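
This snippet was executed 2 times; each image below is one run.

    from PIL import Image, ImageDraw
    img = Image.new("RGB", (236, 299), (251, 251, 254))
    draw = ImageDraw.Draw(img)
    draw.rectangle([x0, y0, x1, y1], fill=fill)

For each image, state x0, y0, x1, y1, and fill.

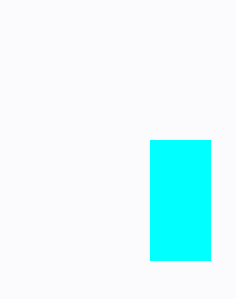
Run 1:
x0 = 150
y0 = 140
x1 = 210
y1 = 260
fill = 'cyan'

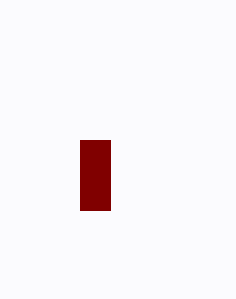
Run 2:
x0 = 80; y0 = 140; x1 = 110; y1 = 210; fill = 'maroon'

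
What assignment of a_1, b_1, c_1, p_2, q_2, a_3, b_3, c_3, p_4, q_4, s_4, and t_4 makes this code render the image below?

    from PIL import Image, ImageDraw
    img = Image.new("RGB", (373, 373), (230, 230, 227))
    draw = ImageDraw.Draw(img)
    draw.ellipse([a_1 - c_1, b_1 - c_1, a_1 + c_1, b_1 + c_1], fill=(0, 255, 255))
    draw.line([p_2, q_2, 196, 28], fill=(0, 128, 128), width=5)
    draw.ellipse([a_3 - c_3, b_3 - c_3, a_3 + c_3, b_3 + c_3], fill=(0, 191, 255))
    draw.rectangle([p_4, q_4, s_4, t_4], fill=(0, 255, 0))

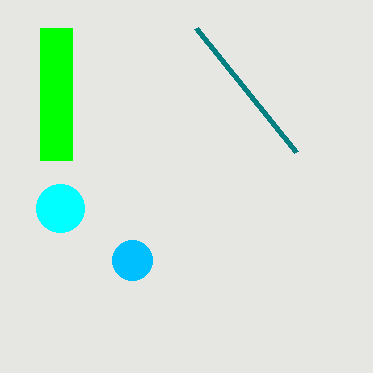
a_1 = 60, b_1 = 208, c_1 = 24, p_2 = 296, q_2 = 152, a_3 = 132, b_3 = 260, c_3 = 20, p_4 = 40, q_4 = 28, s_4 = 72, t_4 = 160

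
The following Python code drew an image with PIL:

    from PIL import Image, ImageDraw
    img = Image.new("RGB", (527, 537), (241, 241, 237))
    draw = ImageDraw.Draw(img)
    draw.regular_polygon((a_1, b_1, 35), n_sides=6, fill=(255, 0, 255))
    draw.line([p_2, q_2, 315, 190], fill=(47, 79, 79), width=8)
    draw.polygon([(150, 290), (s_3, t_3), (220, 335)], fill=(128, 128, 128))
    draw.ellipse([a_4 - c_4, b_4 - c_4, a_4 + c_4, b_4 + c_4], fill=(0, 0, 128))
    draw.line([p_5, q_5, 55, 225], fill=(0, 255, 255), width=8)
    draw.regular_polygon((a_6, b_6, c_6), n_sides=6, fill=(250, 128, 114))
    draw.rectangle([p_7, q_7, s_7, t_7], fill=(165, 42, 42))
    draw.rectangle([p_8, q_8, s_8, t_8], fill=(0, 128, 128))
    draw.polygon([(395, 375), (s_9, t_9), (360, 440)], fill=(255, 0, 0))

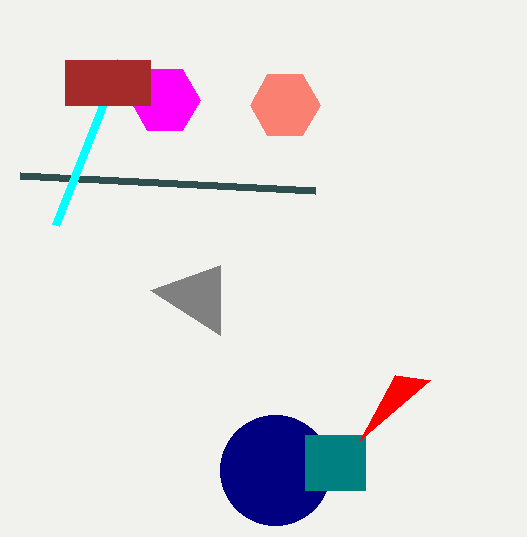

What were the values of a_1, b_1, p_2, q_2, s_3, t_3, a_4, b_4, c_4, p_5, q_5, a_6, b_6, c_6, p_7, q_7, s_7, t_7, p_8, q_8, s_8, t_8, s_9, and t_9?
a_1 = 165; b_1 = 100; p_2 = 20; q_2 = 175; s_3 = 220; t_3 = 265; a_4 = 275; b_4 = 470; c_4 = 55; p_5 = 120; q_5 = 60; a_6 = 285; b_6 = 105; c_6 = 35; p_7 = 65; q_7 = 60; s_7 = 150; t_7 = 105; p_8 = 305; q_8 = 435; s_8 = 365; t_8 = 490; s_9 = 430; t_9 = 380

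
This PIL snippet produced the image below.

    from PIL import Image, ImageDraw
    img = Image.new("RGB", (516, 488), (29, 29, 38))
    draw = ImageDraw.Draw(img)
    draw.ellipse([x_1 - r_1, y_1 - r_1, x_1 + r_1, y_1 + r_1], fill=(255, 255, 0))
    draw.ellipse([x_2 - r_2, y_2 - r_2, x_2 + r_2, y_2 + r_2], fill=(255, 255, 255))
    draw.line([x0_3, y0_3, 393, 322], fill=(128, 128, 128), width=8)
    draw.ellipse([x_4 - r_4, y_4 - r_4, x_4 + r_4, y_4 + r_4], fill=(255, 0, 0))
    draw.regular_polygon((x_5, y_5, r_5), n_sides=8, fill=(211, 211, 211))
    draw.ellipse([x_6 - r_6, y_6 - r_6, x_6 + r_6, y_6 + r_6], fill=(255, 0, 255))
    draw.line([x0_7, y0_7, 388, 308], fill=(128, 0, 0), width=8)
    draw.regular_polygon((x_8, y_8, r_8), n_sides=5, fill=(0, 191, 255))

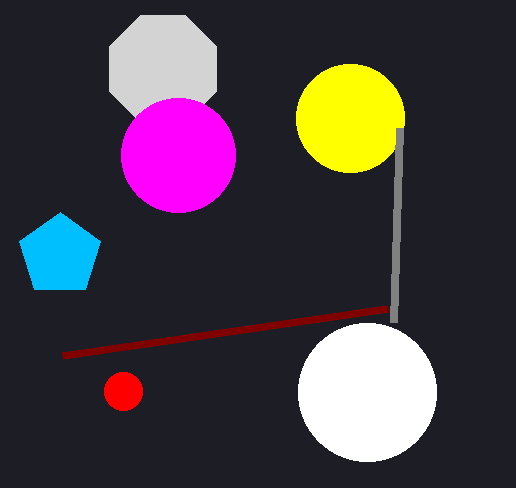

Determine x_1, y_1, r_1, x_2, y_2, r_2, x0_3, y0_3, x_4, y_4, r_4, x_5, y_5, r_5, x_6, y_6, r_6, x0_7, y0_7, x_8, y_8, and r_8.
x_1 = 350
y_1 = 118
r_1 = 54
x_2 = 367
y_2 = 392
r_2 = 69
x0_3 = 399
y0_3 = 128
x_4 = 123
y_4 = 391
r_4 = 19
x_5 = 163
y_5 = 69
r_5 = 58
x_6 = 178
y_6 = 155
r_6 = 57
x0_7 = 63
y0_7 = 355
x_8 = 60
y_8 = 255
r_8 = 43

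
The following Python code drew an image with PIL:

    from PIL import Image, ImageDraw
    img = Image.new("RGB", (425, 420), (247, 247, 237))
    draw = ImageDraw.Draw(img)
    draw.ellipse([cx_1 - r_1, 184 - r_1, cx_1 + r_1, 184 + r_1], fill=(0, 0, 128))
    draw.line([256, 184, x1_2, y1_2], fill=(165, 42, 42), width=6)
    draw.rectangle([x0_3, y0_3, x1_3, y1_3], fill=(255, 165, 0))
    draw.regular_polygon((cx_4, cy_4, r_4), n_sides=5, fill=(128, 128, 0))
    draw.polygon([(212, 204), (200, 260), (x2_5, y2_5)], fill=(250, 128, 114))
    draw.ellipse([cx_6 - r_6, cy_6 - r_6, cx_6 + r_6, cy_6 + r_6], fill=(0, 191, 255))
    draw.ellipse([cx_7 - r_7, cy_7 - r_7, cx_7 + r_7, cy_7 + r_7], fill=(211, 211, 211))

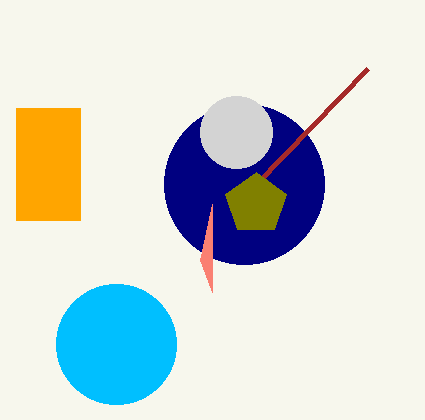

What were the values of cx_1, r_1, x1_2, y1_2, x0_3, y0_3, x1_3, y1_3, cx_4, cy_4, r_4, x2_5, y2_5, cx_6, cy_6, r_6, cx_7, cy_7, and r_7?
cx_1 = 244; r_1 = 80; x1_2 = 368; y1_2 = 68; x0_3 = 16; y0_3 = 108; x1_3 = 80; y1_3 = 220; cx_4 = 256; cy_4 = 204; r_4 = 32; x2_5 = 212; y2_5 = 292; cx_6 = 116; cy_6 = 344; r_6 = 60; cx_7 = 236; cy_7 = 132; r_7 = 36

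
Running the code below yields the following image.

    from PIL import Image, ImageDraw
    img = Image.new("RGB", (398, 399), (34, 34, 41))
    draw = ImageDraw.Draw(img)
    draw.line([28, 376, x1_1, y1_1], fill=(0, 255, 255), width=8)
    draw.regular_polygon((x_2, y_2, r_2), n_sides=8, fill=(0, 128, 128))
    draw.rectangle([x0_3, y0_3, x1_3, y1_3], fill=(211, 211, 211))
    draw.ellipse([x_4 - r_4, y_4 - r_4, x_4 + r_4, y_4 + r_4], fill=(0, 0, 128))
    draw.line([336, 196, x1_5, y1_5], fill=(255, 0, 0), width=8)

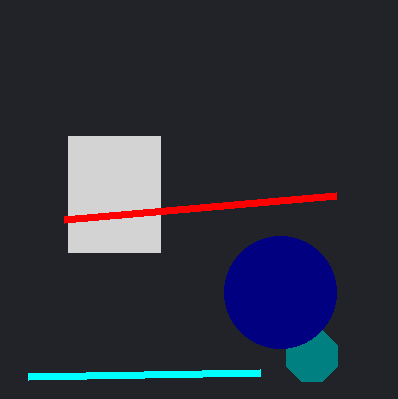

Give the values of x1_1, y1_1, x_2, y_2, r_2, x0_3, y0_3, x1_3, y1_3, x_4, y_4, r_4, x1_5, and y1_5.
x1_1 = 260
y1_1 = 372
x_2 = 312
y_2 = 356
r_2 = 28
x0_3 = 68
y0_3 = 136
x1_3 = 160
y1_3 = 252
x_4 = 280
y_4 = 292
r_4 = 56
x1_5 = 64
y1_5 = 220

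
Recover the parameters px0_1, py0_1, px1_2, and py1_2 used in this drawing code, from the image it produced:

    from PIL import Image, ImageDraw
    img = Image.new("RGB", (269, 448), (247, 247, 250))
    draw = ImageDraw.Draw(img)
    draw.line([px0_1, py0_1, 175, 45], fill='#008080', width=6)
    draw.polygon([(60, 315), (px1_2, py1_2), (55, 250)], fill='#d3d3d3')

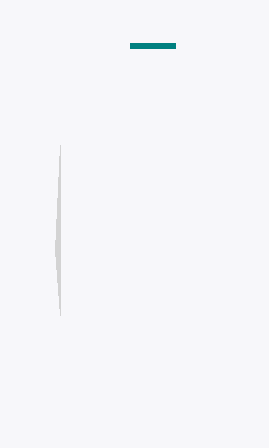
px0_1 = 130
py0_1 = 45
px1_2 = 60
py1_2 = 145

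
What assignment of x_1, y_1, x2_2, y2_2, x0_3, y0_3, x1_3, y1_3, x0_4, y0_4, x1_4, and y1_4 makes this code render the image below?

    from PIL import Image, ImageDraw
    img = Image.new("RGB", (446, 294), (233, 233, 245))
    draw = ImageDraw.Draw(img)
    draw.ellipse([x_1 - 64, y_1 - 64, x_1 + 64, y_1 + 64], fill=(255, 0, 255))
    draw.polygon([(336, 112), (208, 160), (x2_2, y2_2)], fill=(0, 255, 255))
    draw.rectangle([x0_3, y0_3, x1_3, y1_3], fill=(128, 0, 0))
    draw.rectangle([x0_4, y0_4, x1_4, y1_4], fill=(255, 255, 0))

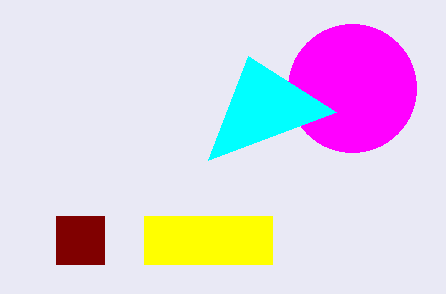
x_1 = 352; y_1 = 88; x2_2 = 248; y2_2 = 56; x0_3 = 56; y0_3 = 216; x1_3 = 104; y1_3 = 264; x0_4 = 144; y0_4 = 216; x1_4 = 272; y1_4 = 264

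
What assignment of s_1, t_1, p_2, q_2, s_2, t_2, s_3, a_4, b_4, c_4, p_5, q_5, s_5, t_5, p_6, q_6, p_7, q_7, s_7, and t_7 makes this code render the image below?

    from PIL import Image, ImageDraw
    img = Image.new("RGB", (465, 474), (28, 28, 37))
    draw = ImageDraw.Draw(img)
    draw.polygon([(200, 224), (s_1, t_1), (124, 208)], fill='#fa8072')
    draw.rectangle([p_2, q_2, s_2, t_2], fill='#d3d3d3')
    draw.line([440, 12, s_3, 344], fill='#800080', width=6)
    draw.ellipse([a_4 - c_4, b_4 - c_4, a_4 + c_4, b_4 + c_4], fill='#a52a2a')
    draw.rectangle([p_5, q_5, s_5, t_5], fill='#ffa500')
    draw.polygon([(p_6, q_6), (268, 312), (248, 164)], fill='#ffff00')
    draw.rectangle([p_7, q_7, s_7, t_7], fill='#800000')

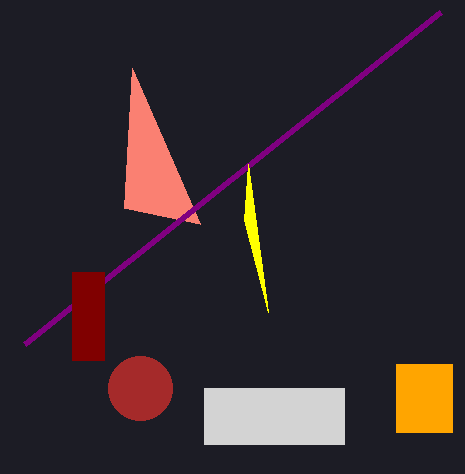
s_1 = 132, t_1 = 68, p_2 = 204, q_2 = 388, s_2 = 344, t_2 = 444, s_3 = 24, a_4 = 140, b_4 = 388, c_4 = 32, p_5 = 396, q_5 = 364, s_5 = 452, t_5 = 432, p_6 = 244, q_6 = 220, p_7 = 72, q_7 = 272, s_7 = 104, t_7 = 360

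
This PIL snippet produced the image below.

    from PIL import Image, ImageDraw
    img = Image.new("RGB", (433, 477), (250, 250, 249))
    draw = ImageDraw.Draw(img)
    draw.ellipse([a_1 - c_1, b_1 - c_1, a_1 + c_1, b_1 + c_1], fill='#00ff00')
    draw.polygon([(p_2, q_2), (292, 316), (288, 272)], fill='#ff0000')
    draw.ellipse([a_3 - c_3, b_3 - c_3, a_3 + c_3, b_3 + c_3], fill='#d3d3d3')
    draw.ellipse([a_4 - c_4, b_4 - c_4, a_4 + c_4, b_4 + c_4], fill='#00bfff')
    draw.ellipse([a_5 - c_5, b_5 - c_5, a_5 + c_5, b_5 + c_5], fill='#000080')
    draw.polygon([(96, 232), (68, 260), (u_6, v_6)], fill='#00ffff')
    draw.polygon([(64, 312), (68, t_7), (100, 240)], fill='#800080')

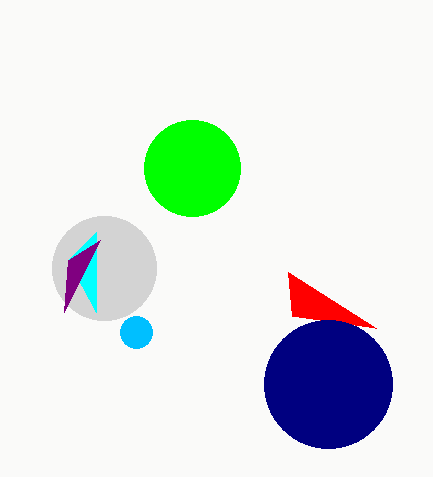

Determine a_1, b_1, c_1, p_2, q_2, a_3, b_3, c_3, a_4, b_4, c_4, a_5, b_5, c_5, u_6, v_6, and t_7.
a_1 = 192
b_1 = 168
c_1 = 48
p_2 = 376
q_2 = 328
a_3 = 104
b_3 = 268
c_3 = 52
a_4 = 136
b_4 = 332
c_4 = 16
a_5 = 328
b_5 = 384
c_5 = 64
u_6 = 96
v_6 = 312
t_7 = 260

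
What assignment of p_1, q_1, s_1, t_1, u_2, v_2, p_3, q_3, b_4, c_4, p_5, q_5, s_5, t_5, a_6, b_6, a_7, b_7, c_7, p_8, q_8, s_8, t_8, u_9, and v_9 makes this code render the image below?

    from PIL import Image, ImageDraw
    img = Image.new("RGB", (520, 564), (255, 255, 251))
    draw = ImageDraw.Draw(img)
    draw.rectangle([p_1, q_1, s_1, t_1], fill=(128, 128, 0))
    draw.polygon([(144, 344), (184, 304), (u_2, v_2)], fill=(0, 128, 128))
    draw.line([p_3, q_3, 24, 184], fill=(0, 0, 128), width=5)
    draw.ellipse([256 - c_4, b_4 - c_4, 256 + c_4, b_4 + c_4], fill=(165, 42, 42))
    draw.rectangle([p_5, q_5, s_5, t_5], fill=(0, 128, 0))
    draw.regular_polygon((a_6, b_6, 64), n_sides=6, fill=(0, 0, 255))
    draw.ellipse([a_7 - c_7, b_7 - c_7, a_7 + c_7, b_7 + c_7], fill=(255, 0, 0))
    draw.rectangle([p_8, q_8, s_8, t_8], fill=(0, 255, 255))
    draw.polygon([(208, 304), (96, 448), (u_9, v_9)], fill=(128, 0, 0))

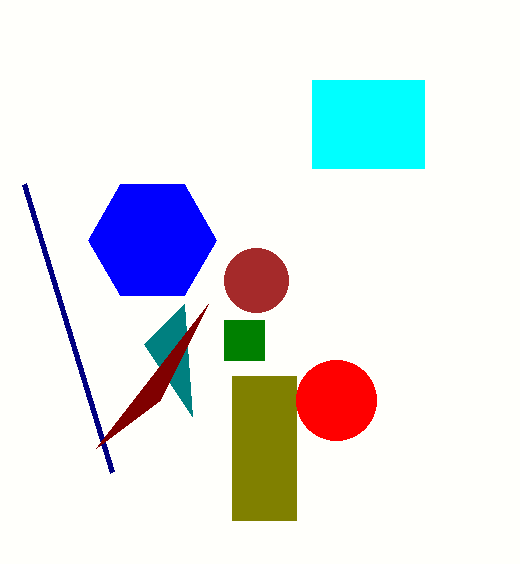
p_1 = 232; q_1 = 376; s_1 = 296; t_1 = 520; u_2 = 192; v_2 = 416; p_3 = 112; q_3 = 472; b_4 = 280; c_4 = 32; p_5 = 224; q_5 = 320; s_5 = 264; t_5 = 360; a_6 = 152; b_6 = 240; a_7 = 336; b_7 = 400; c_7 = 40; p_8 = 312; q_8 = 80; s_8 = 424; t_8 = 168; u_9 = 160; v_9 = 400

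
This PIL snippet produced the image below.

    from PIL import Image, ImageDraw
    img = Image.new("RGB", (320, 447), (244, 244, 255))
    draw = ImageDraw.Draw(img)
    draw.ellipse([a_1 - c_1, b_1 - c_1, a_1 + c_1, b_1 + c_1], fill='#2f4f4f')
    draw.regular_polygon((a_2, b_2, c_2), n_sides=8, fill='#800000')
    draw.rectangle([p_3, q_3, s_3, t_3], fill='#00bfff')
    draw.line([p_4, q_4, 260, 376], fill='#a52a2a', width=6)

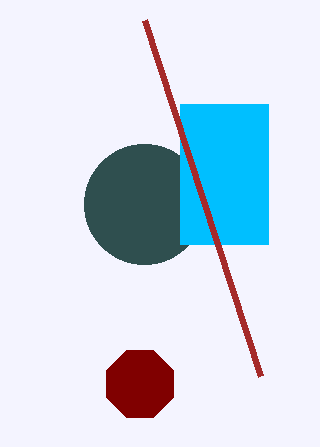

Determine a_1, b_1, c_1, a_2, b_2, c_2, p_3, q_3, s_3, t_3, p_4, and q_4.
a_1 = 144, b_1 = 204, c_1 = 60, a_2 = 140, b_2 = 384, c_2 = 36, p_3 = 180, q_3 = 104, s_3 = 268, t_3 = 244, p_4 = 144, q_4 = 20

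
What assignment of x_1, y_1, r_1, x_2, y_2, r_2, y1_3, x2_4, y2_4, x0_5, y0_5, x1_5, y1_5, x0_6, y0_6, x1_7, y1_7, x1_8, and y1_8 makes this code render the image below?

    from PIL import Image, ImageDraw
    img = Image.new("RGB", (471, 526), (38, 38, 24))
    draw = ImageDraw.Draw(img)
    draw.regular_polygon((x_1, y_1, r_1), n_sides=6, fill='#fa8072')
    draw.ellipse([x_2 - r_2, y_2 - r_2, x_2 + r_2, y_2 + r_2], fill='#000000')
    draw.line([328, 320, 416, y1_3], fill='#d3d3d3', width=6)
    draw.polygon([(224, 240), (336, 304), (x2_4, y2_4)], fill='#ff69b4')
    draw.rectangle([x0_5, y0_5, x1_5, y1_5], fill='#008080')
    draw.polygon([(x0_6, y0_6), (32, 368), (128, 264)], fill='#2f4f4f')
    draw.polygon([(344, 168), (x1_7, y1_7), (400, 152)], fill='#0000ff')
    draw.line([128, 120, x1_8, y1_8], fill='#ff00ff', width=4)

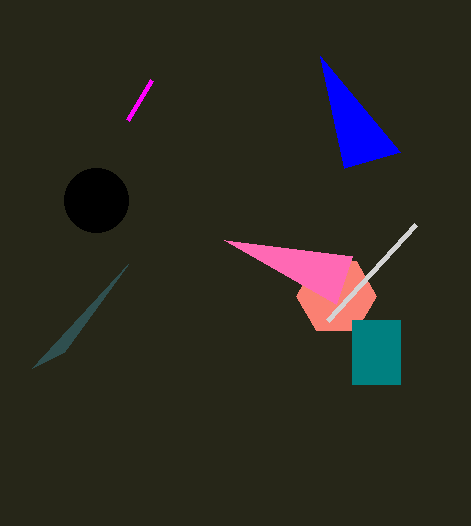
x_1 = 336
y_1 = 296
r_1 = 40
x_2 = 96
y_2 = 200
r_2 = 32
y1_3 = 224
x2_4 = 352
y2_4 = 256
x0_5 = 352
y0_5 = 320
x1_5 = 400
y1_5 = 384
x0_6 = 64
y0_6 = 352
x1_7 = 320
y1_7 = 56
x1_8 = 152
y1_8 = 80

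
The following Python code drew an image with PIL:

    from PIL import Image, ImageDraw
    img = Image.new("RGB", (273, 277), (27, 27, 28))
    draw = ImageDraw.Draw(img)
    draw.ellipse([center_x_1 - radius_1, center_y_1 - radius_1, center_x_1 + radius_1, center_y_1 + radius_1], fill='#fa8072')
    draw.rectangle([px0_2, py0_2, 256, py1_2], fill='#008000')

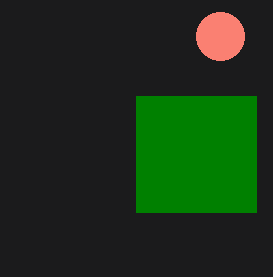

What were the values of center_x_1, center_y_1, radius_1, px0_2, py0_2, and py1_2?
center_x_1 = 220; center_y_1 = 36; radius_1 = 24; px0_2 = 136; py0_2 = 96; py1_2 = 212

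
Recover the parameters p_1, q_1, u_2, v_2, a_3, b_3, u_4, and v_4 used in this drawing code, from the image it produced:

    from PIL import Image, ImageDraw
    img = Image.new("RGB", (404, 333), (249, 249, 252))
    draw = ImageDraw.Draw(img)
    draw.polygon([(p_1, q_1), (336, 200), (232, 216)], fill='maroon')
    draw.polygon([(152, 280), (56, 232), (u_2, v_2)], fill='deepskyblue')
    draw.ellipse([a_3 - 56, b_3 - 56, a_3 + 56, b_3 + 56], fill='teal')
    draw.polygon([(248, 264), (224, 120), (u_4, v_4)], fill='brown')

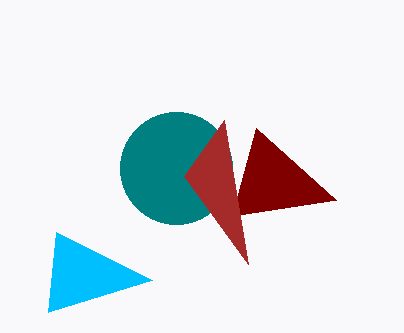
p_1 = 256
q_1 = 128
u_2 = 48
v_2 = 312
a_3 = 176
b_3 = 168
u_4 = 184
v_4 = 176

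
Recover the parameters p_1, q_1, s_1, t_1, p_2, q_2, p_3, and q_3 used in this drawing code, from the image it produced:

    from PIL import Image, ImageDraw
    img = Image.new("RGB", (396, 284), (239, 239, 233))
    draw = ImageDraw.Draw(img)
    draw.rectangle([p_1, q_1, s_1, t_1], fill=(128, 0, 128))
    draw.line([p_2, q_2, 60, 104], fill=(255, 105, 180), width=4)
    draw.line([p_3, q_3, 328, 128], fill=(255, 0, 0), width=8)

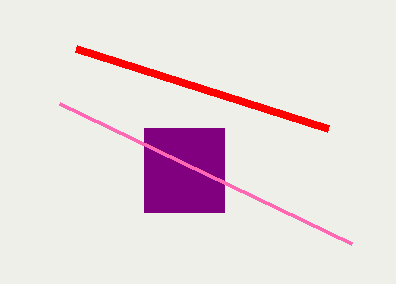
p_1 = 144, q_1 = 128, s_1 = 224, t_1 = 212, p_2 = 352, q_2 = 244, p_3 = 76, q_3 = 48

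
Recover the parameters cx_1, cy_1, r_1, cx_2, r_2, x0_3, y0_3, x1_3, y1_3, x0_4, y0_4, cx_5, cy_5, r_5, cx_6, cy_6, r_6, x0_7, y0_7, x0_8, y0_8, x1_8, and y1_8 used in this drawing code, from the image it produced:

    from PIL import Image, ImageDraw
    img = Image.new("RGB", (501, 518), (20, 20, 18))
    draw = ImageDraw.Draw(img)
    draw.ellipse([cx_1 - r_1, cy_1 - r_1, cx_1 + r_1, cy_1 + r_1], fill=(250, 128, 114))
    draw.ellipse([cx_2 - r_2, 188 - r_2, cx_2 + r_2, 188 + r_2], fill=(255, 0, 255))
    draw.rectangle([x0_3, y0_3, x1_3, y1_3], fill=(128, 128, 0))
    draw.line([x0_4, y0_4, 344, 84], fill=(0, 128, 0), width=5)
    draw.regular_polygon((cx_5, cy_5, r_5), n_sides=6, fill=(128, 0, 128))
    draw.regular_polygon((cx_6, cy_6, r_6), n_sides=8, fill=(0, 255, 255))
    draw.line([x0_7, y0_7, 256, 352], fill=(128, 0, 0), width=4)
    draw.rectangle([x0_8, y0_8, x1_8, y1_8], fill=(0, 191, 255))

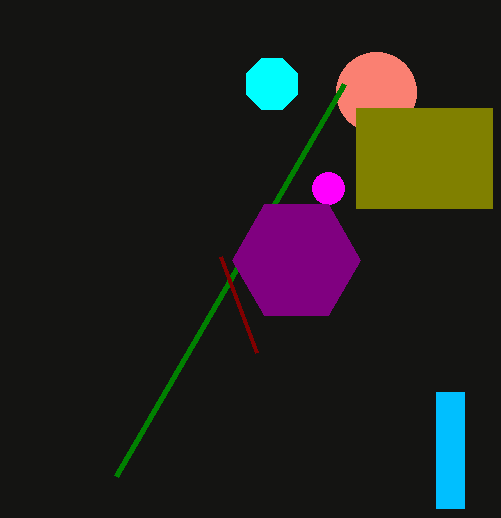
cx_1 = 376
cy_1 = 92
r_1 = 40
cx_2 = 328
r_2 = 16
x0_3 = 356
y0_3 = 108
x1_3 = 492
y1_3 = 208
x0_4 = 116
y0_4 = 476
cx_5 = 296
cy_5 = 260
r_5 = 64
cx_6 = 272
cy_6 = 84
r_6 = 28
x0_7 = 220
y0_7 = 256
x0_8 = 436
y0_8 = 392
x1_8 = 464
y1_8 = 508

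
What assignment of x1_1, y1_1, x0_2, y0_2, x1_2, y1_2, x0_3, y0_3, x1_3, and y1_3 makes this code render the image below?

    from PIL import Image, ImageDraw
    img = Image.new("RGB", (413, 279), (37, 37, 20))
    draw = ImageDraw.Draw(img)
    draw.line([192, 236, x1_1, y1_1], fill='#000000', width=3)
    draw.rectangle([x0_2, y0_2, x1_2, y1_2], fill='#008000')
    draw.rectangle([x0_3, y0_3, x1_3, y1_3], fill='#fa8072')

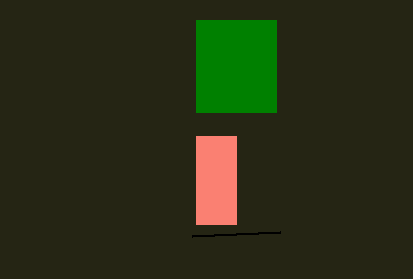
x1_1 = 280; y1_1 = 232; x0_2 = 196; y0_2 = 20; x1_2 = 276; y1_2 = 112; x0_3 = 196; y0_3 = 136; x1_3 = 236; y1_3 = 224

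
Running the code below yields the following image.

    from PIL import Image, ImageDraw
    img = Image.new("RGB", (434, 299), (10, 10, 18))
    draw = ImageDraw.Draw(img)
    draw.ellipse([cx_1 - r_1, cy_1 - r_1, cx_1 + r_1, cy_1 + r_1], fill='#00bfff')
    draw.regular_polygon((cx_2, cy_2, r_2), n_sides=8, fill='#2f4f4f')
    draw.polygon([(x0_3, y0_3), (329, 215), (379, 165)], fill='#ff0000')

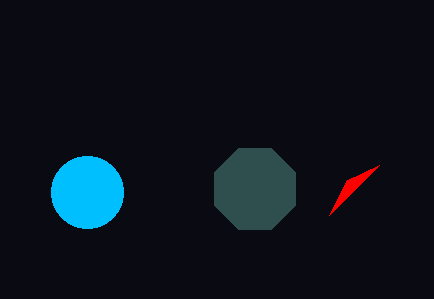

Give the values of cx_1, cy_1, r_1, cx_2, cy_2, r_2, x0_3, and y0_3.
cx_1 = 87, cy_1 = 192, r_1 = 36, cx_2 = 255, cy_2 = 189, r_2 = 44, x0_3 = 347, y0_3 = 180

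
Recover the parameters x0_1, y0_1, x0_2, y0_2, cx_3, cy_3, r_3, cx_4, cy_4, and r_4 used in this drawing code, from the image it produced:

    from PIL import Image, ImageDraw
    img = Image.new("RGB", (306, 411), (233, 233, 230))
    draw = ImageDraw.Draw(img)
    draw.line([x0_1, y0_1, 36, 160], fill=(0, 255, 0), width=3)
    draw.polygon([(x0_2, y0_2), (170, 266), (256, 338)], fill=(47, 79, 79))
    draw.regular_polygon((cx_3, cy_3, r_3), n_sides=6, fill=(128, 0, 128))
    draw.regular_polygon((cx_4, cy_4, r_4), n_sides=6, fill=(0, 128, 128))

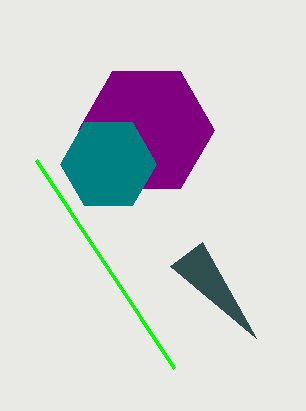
x0_1 = 174; y0_1 = 368; x0_2 = 202; y0_2 = 242; cx_3 = 146; cy_3 = 130; r_3 = 68; cx_4 = 108; cy_4 = 164; r_4 = 48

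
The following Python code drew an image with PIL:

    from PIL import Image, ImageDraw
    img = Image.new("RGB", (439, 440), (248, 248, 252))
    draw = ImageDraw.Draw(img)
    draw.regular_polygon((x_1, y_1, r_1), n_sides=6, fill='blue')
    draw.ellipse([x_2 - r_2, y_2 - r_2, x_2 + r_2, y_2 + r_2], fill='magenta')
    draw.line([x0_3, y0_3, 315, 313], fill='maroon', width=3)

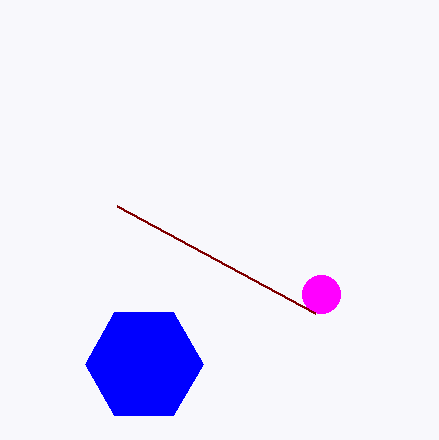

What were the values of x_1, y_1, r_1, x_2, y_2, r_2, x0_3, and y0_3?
x_1 = 144
y_1 = 364
r_1 = 59
x_2 = 321
y_2 = 294
r_2 = 19
x0_3 = 117
y0_3 = 206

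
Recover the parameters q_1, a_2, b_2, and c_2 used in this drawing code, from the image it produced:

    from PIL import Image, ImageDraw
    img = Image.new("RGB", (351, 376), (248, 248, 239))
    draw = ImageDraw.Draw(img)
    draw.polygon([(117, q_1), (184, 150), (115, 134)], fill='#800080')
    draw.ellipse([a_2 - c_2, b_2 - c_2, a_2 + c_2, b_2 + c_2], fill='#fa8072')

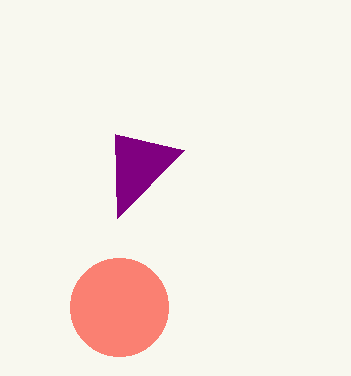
q_1 = 218; a_2 = 119; b_2 = 307; c_2 = 49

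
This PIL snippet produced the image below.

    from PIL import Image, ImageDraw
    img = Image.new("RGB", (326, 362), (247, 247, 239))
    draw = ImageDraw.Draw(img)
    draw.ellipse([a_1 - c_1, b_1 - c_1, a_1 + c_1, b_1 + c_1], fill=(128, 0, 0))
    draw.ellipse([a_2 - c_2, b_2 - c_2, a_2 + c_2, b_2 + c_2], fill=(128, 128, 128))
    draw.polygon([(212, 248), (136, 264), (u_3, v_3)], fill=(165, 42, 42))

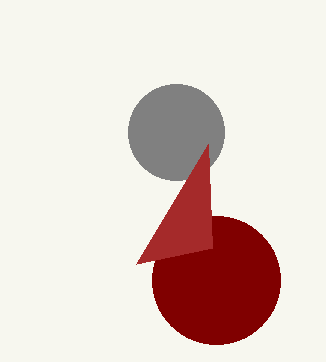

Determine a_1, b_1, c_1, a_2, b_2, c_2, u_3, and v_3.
a_1 = 216, b_1 = 280, c_1 = 64, a_2 = 176, b_2 = 132, c_2 = 48, u_3 = 208, v_3 = 144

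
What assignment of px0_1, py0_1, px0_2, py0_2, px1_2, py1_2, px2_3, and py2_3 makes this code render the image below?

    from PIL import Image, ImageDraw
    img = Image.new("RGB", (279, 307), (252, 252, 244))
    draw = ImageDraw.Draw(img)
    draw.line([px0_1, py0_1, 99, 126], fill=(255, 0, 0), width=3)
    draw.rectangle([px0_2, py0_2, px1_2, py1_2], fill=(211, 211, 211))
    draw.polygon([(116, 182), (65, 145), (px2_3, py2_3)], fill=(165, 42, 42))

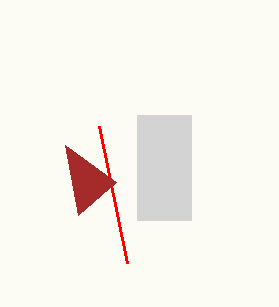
px0_1 = 127
py0_1 = 263
px0_2 = 137
py0_2 = 115
px1_2 = 191
py1_2 = 220
px2_3 = 78
py2_3 = 215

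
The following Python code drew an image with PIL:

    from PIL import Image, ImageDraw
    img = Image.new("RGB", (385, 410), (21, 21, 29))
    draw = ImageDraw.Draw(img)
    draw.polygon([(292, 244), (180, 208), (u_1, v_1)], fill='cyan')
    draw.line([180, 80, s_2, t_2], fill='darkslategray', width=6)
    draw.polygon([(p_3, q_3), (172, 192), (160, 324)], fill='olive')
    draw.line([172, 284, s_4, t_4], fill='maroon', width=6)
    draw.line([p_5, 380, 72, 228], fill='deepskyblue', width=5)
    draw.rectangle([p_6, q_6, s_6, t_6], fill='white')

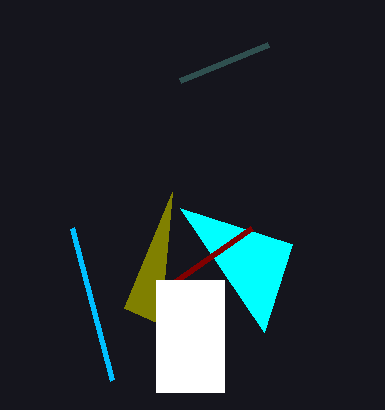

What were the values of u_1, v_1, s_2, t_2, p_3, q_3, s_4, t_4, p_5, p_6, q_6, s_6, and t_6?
u_1 = 264
v_1 = 332
s_2 = 268
t_2 = 44
p_3 = 124
q_3 = 308
s_4 = 252
t_4 = 228
p_5 = 112
p_6 = 156
q_6 = 280
s_6 = 224
t_6 = 392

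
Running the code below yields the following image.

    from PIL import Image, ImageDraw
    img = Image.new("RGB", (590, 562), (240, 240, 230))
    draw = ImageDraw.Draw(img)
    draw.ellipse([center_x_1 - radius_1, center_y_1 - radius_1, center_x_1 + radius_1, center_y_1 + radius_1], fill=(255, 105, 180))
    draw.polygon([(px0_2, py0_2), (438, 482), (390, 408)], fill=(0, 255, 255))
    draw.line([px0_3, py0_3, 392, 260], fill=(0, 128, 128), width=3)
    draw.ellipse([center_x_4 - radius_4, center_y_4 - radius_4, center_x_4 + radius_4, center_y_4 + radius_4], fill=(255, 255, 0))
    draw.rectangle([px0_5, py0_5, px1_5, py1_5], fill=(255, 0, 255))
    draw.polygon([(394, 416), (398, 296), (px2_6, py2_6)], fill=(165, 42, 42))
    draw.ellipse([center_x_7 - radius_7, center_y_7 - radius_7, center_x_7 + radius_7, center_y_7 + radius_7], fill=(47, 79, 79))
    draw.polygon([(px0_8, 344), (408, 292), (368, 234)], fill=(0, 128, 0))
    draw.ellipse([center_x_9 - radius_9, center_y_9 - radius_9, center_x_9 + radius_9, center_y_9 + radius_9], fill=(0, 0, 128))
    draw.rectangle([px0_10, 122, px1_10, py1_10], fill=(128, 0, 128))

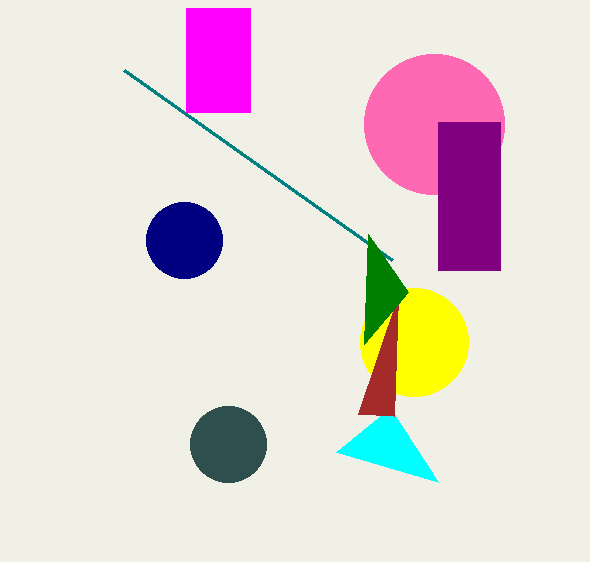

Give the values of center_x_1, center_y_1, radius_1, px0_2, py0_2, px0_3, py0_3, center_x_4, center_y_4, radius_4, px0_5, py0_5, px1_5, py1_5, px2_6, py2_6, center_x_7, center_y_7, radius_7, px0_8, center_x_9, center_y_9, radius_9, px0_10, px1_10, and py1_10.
center_x_1 = 434; center_y_1 = 124; radius_1 = 70; px0_2 = 336; py0_2 = 452; px0_3 = 124; py0_3 = 70; center_x_4 = 414; center_y_4 = 342; radius_4 = 54; px0_5 = 186; py0_5 = 8; px1_5 = 250; py1_5 = 112; px2_6 = 358; py2_6 = 414; center_x_7 = 228; center_y_7 = 444; radius_7 = 38; px0_8 = 364; center_x_9 = 184; center_y_9 = 240; radius_9 = 38; px0_10 = 438; px1_10 = 500; py1_10 = 270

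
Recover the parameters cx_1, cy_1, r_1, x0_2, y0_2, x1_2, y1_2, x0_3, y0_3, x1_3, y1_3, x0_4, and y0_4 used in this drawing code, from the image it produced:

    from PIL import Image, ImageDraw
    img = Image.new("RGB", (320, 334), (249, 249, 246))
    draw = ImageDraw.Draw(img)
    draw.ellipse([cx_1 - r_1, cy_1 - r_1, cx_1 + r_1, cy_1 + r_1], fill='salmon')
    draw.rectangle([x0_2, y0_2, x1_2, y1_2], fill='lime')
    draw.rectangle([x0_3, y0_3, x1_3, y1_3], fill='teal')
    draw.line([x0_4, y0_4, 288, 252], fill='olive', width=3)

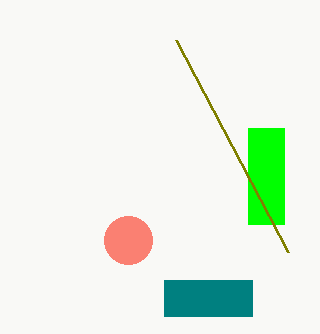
cx_1 = 128
cy_1 = 240
r_1 = 24
x0_2 = 248
y0_2 = 128
x1_2 = 284
y1_2 = 224
x0_3 = 164
y0_3 = 280
x1_3 = 252
y1_3 = 316
x0_4 = 176
y0_4 = 40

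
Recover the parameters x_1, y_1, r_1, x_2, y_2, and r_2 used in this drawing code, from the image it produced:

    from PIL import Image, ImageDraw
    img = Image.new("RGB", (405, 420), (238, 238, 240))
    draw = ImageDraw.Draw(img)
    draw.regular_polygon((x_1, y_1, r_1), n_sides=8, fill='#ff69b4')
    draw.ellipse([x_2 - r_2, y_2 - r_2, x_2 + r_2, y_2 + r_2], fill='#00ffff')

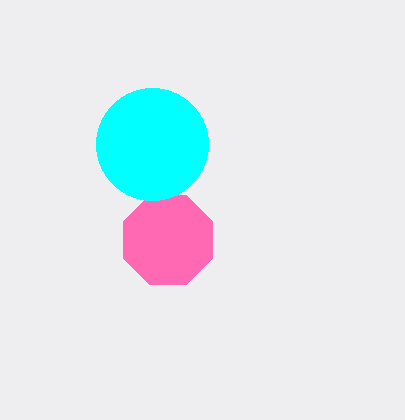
x_1 = 168
y_1 = 240
r_1 = 48
x_2 = 152
y_2 = 144
r_2 = 56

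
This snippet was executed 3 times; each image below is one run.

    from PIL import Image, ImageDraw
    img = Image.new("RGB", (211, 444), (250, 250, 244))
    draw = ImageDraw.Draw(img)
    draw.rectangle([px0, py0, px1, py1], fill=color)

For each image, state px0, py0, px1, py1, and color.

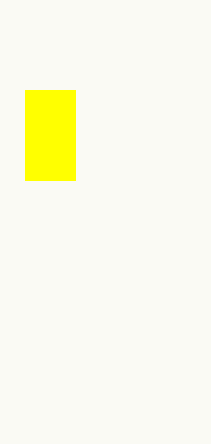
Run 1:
px0 = 25; py0 = 90; px1 = 75; py1 = 180; color = 'yellow'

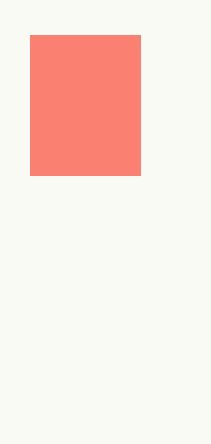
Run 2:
px0 = 30; py0 = 35; px1 = 140; py1 = 175; color = 'salmon'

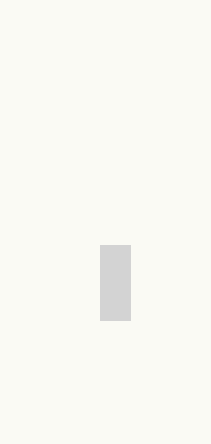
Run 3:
px0 = 100, py0 = 245, px1 = 130, py1 = 320, color = 'lightgray'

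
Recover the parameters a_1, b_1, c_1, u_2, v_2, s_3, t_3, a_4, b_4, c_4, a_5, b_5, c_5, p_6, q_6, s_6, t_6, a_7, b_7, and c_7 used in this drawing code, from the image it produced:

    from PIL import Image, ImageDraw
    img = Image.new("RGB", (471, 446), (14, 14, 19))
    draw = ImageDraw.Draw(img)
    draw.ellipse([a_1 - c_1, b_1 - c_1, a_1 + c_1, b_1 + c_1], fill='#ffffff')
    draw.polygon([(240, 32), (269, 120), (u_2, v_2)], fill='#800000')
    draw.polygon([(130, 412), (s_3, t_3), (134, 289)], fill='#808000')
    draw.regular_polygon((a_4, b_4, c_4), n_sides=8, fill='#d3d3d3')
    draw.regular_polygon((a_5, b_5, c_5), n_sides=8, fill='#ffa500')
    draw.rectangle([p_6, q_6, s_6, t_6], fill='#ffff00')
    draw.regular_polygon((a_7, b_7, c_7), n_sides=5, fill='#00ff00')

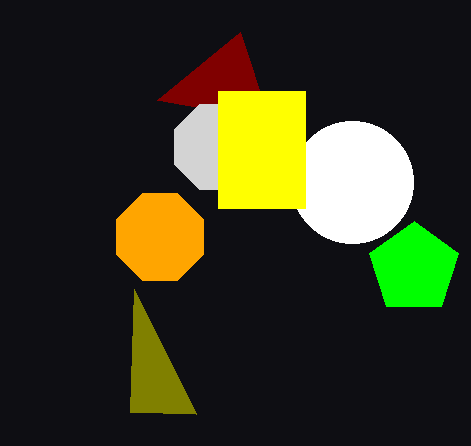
a_1 = 352, b_1 = 182, c_1 = 61, u_2 = 157, v_2 = 100, s_3 = 196, t_3 = 414, a_4 = 217, b_4 = 147, c_4 = 46, a_5 = 160, b_5 = 237, c_5 = 47, p_6 = 218, q_6 = 91, s_6 = 305, t_6 = 208, a_7 = 414, b_7 = 268, c_7 = 47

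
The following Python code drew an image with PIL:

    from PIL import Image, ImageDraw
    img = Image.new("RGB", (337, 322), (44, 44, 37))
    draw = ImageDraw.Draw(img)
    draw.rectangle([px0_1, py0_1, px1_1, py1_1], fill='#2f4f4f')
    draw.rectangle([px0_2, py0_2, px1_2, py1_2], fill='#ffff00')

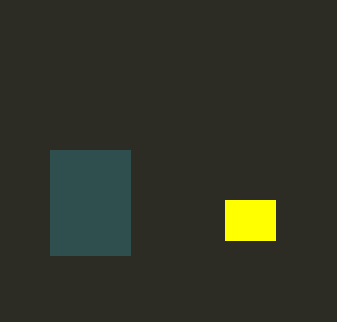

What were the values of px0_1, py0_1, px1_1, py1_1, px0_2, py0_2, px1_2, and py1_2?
px0_1 = 50, py0_1 = 150, px1_1 = 130, py1_1 = 255, px0_2 = 225, py0_2 = 200, px1_2 = 275, py1_2 = 240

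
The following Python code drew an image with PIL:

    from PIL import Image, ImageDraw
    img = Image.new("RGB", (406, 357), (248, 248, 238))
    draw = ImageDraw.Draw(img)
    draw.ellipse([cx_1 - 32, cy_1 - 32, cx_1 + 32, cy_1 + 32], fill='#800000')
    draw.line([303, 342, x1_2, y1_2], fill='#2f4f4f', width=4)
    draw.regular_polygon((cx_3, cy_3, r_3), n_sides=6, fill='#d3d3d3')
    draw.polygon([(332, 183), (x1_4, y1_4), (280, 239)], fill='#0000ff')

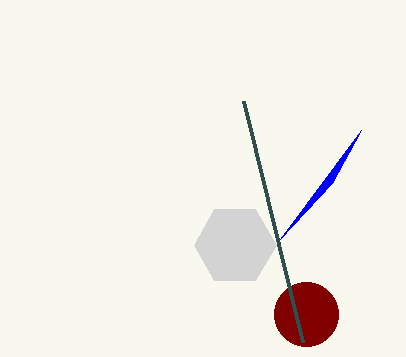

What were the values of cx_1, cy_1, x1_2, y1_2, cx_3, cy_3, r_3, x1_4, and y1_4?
cx_1 = 306; cy_1 = 314; x1_2 = 244; y1_2 = 101; cx_3 = 235; cy_3 = 245; r_3 = 41; x1_4 = 361; y1_4 = 130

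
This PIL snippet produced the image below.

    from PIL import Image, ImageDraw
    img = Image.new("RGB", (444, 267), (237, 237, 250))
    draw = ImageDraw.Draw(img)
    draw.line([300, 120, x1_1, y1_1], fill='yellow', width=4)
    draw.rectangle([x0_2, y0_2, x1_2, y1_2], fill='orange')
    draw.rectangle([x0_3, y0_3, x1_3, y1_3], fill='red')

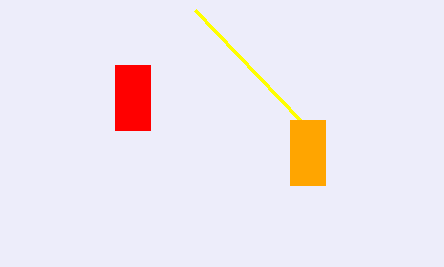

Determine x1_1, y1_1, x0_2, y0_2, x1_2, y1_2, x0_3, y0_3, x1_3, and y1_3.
x1_1 = 195; y1_1 = 10; x0_2 = 290; y0_2 = 120; x1_2 = 325; y1_2 = 185; x0_3 = 115; y0_3 = 65; x1_3 = 150; y1_3 = 130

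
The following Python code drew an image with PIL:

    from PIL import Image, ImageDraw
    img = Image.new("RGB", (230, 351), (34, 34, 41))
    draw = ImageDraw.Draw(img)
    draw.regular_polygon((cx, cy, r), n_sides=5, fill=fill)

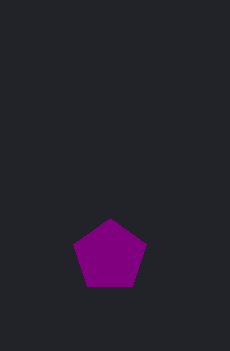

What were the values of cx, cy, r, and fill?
cx = 110
cy = 256
r = 38
fill = 'purple'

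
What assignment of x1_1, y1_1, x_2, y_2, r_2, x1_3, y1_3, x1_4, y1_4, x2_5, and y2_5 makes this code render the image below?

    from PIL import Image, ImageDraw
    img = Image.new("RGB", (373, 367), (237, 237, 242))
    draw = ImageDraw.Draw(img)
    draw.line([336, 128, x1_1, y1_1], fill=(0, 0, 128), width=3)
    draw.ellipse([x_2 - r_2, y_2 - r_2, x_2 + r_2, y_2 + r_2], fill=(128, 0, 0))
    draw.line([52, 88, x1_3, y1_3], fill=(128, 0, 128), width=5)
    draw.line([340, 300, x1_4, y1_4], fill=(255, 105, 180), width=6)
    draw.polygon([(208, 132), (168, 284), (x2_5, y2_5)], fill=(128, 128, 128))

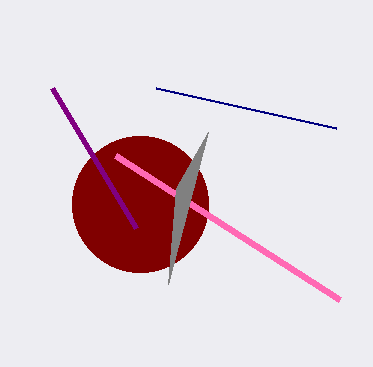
x1_1 = 156
y1_1 = 88
x_2 = 140
y_2 = 204
r_2 = 68
x1_3 = 136
y1_3 = 228
x1_4 = 116
y1_4 = 156
x2_5 = 176
y2_5 = 188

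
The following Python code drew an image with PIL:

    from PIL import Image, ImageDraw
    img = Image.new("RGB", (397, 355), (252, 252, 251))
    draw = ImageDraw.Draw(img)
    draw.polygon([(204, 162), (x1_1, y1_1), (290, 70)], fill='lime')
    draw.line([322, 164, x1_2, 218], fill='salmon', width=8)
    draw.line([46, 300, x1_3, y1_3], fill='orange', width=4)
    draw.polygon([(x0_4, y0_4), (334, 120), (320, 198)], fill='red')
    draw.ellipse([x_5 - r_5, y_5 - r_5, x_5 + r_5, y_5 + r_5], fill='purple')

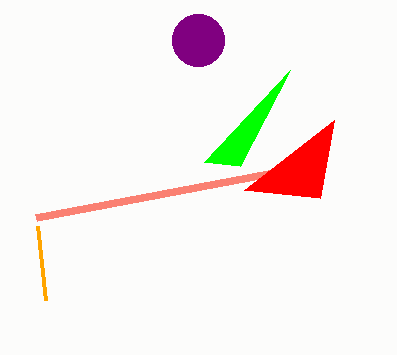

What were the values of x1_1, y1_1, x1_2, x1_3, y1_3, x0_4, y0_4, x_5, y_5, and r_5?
x1_1 = 240
y1_1 = 166
x1_2 = 36
x1_3 = 38
y1_3 = 226
x0_4 = 244
y0_4 = 190
x_5 = 198
y_5 = 40
r_5 = 26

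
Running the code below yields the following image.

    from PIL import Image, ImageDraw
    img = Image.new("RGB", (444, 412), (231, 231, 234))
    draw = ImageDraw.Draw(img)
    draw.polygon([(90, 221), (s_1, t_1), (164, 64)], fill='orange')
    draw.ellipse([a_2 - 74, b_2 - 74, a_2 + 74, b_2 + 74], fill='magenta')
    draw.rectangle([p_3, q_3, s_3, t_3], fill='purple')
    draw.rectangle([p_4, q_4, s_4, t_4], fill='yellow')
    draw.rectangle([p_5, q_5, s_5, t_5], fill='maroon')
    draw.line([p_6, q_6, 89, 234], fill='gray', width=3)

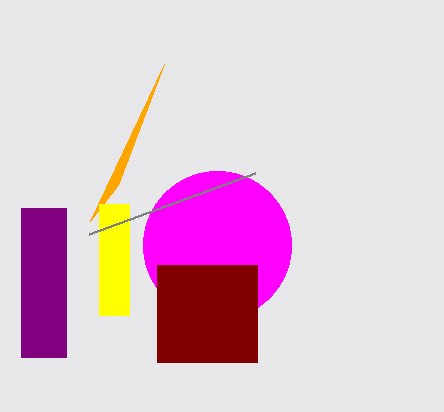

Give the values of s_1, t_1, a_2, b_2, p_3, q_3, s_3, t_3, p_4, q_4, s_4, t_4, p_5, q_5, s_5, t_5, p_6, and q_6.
s_1 = 118; t_1 = 185; a_2 = 217; b_2 = 245; p_3 = 21; q_3 = 208; s_3 = 66; t_3 = 357; p_4 = 99; q_4 = 204; s_4 = 129; t_4 = 315; p_5 = 157; q_5 = 265; s_5 = 257; t_5 = 362; p_6 = 255; q_6 = 173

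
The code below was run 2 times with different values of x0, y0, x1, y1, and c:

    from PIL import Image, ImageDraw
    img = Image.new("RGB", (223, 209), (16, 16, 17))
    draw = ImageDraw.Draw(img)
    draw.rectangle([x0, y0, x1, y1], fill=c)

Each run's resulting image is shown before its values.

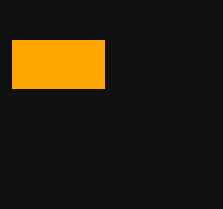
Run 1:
x0 = 12
y0 = 40
x1 = 104
y1 = 88
c = 'orange'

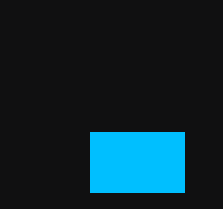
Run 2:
x0 = 90; y0 = 132; x1 = 184; y1 = 192; c = 'deepskyblue'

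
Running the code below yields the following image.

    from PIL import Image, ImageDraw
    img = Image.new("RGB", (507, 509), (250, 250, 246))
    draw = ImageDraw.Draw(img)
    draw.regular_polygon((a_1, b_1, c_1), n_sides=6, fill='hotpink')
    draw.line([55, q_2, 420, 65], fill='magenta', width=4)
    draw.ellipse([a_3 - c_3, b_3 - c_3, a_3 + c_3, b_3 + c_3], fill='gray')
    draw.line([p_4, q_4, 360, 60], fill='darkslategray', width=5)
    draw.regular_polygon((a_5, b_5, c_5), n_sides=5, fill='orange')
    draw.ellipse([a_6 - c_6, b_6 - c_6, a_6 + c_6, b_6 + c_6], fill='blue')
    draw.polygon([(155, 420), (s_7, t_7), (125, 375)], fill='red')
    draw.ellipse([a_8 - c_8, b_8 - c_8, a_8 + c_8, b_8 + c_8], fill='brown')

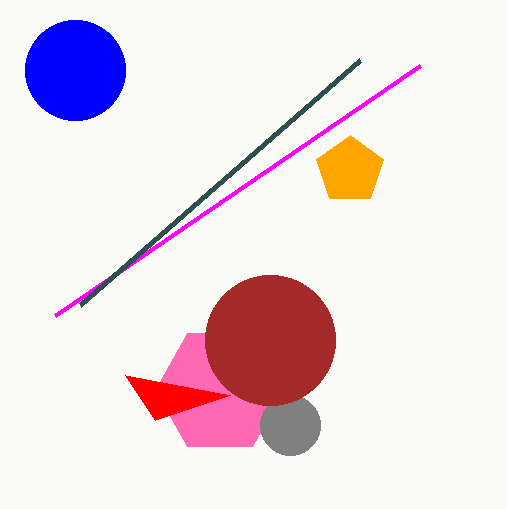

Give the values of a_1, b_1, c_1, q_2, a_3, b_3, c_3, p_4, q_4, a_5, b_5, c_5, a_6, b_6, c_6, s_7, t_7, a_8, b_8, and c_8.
a_1 = 220
b_1 = 390
c_1 = 65
q_2 = 315
a_3 = 290
b_3 = 425
c_3 = 30
p_4 = 80
q_4 = 305
a_5 = 350
b_5 = 170
c_5 = 35
a_6 = 75
b_6 = 70
c_6 = 50
s_7 = 230
t_7 = 395
a_8 = 270
b_8 = 340
c_8 = 65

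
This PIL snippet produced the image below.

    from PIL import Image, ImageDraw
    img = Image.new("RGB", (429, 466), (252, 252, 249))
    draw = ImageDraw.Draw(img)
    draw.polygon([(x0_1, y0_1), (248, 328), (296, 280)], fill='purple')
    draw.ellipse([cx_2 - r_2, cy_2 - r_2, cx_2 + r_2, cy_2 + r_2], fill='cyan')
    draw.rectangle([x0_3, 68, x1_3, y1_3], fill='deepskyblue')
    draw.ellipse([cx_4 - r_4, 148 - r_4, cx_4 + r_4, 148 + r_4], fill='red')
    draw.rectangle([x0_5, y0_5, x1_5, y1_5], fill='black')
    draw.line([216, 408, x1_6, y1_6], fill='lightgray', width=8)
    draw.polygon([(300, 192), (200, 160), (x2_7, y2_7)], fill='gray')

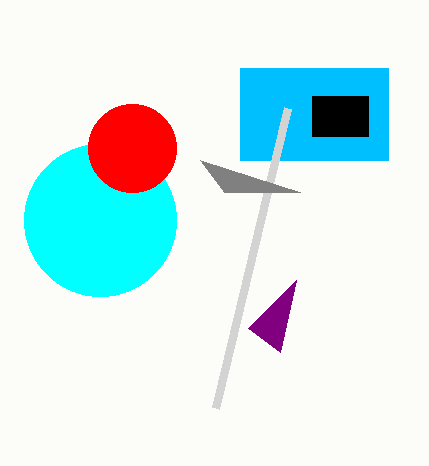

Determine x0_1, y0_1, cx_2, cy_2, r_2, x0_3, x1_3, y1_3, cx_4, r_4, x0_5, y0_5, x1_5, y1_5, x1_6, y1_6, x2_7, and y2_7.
x0_1 = 280, y0_1 = 352, cx_2 = 100, cy_2 = 220, r_2 = 76, x0_3 = 240, x1_3 = 388, y1_3 = 160, cx_4 = 132, r_4 = 44, x0_5 = 312, y0_5 = 96, x1_5 = 368, y1_5 = 136, x1_6 = 288, y1_6 = 108, x2_7 = 224, y2_7 = 192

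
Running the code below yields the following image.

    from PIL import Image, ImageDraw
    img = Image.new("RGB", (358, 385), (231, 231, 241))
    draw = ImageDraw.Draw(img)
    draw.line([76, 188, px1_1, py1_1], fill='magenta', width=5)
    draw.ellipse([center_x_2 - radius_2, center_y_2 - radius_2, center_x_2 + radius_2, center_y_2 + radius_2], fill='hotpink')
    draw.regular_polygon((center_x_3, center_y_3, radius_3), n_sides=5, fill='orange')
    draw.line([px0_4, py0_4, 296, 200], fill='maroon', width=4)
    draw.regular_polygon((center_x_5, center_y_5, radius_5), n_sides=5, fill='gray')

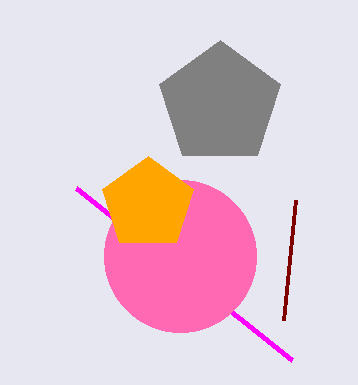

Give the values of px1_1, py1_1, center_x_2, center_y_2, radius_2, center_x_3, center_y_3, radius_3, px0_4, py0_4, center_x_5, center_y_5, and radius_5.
px1_1 = 292
py1_1 = 360
center_x_2 = 180
center_y_2 = 256
radius_2 = 76
center_x_3 = 148
center_y_3 = 204
radius_3 = 48
px0_4 = 284
py0_4 = 320
center_x_5 = 220
center_y_5 = 104
radius_5 = 64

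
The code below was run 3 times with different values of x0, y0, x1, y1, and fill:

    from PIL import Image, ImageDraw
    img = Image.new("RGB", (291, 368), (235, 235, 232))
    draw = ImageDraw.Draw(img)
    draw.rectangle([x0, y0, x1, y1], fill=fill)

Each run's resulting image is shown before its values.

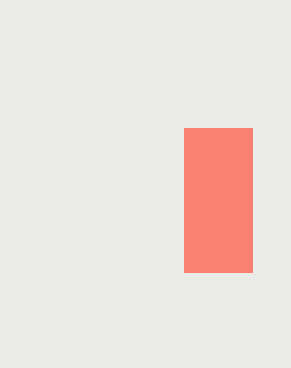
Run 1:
x0 = 184; y0 = 128; x1 = 252; y1 = 272; fill = 'salmon'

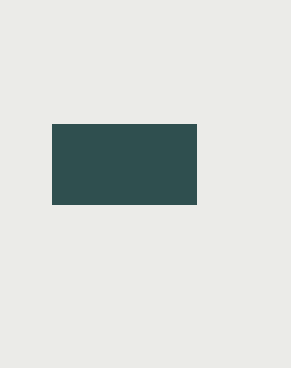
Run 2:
x0 = 52; y0 = 124; x1 = 196; y1 = 204; fill = 'darkslategray'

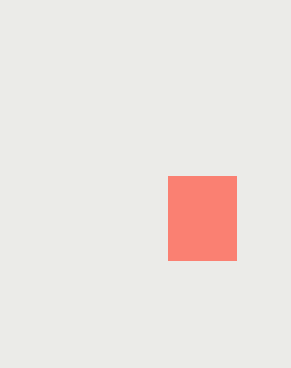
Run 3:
x0 = 168
y0 = 176
x1 = 236
y1 = 260
fill = 'salmon'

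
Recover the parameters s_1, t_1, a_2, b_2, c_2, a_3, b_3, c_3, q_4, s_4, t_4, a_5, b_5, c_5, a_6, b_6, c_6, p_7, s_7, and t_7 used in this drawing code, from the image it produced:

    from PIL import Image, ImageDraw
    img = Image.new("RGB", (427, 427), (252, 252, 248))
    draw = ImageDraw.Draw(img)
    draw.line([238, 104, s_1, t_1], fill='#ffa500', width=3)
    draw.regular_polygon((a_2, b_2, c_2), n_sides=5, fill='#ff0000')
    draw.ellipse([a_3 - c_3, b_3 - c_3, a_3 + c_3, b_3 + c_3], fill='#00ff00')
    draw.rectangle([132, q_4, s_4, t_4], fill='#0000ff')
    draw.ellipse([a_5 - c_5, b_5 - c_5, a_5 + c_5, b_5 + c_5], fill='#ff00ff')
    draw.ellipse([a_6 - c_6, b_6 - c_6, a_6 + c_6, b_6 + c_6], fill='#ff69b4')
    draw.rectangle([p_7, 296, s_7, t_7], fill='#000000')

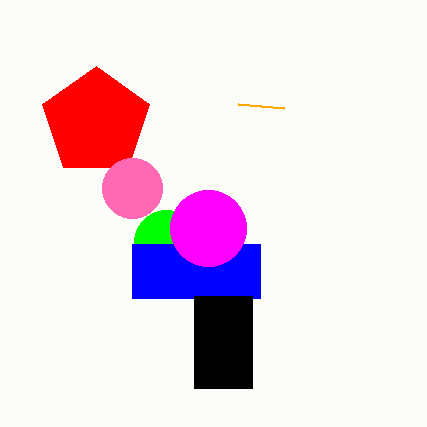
s_1 = 284
t_1 = 108
a_2 = 96
b_2 = 122
c_2 = 56
a_3 = 166
b_3 = 242
c_3 = 32
q_4 = 244
s_4 = 260
t_4 = 298
a_5 = 208
b_5 = 228
c_5 = 38
a_6 = 132
b_6 = 188
c_6 = 30
p_7 = 194
s_7 = 252
t_7 = 388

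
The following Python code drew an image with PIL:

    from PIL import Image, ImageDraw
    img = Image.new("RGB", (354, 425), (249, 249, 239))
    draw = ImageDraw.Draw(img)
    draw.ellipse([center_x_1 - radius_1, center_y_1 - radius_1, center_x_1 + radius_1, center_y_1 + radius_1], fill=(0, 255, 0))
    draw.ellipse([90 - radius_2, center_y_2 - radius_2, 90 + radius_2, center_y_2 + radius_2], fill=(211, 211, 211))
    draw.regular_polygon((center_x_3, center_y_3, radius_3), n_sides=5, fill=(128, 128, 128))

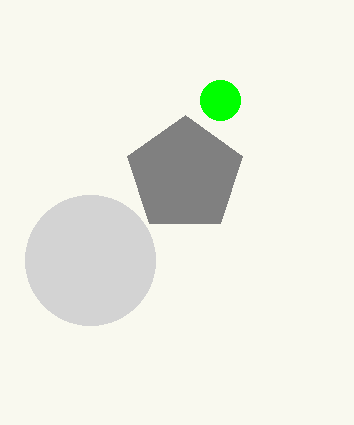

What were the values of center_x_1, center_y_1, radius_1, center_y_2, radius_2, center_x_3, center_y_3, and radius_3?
center_x_1 = 220
center_y_1 = 100
radius_1 = 20
center_y_2 = 260
radius_2 = 65
center_x_3 = 185
center_y_3 = 175
radius_3 = 60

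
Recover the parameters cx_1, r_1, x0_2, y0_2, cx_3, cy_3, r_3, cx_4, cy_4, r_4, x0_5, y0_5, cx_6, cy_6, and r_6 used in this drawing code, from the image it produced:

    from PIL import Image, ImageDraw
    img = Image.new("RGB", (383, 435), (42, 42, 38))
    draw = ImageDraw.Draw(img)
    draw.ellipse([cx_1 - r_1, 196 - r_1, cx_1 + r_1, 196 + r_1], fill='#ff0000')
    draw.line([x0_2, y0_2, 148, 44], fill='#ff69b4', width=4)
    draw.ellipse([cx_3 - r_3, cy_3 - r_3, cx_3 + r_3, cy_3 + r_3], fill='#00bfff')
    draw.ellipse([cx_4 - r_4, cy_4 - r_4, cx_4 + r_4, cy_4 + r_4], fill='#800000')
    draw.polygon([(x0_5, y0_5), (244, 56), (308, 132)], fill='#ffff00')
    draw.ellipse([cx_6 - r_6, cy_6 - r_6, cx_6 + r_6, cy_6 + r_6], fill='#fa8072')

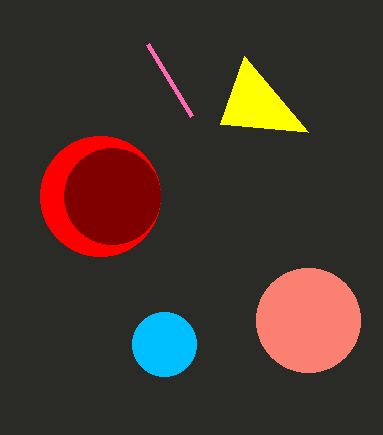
cx_1 = 100
r_1 = 60
x0_2 = 192
y0_2 = 116
cx_3 = 164
cy_3 = 344
r_3 = 32
cx_4 = 112
cy_4 = 196
r_4 = 48
x0_5 = 220
y0_5 = 124
cx_6 = 308
cy_6 = 320
r_6 = 52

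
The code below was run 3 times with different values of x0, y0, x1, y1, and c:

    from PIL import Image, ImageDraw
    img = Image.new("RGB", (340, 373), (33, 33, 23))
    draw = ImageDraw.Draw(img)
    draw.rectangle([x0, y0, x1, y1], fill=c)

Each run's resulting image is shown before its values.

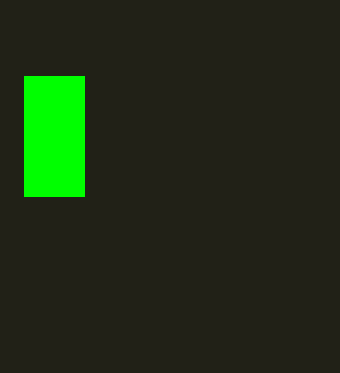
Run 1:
x0 = 24
y0 = 76
x1 = 84
y1 = 196
c = 'lime'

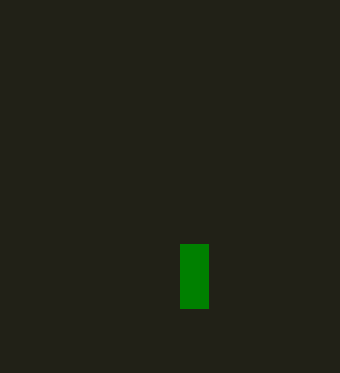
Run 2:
x0 = 180, y0 = 244, x1 = 208, y1 = 308, c = 'green'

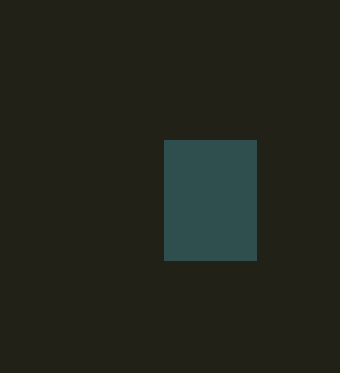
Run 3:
x0 = 164, y0 = 140, x1 = 256, y1 = 260, c = 'darkslategray'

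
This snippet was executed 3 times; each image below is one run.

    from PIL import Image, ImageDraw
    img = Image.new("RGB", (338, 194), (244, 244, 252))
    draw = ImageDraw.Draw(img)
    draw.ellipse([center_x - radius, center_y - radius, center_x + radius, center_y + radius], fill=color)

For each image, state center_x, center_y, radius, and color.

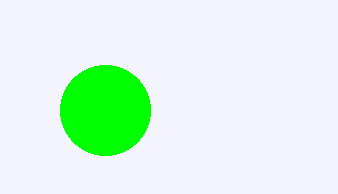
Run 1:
center_x = 105
center_y = 110
radius = 45
color = 'lime'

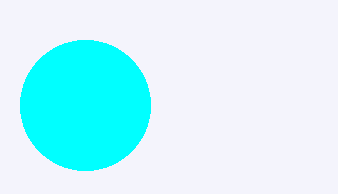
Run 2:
center_x = 85
center_y = 105
radius = 65
color = 'cyan'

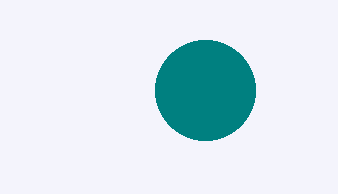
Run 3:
center_x = 205, center_y = 90, radius = 50, color = 'teal'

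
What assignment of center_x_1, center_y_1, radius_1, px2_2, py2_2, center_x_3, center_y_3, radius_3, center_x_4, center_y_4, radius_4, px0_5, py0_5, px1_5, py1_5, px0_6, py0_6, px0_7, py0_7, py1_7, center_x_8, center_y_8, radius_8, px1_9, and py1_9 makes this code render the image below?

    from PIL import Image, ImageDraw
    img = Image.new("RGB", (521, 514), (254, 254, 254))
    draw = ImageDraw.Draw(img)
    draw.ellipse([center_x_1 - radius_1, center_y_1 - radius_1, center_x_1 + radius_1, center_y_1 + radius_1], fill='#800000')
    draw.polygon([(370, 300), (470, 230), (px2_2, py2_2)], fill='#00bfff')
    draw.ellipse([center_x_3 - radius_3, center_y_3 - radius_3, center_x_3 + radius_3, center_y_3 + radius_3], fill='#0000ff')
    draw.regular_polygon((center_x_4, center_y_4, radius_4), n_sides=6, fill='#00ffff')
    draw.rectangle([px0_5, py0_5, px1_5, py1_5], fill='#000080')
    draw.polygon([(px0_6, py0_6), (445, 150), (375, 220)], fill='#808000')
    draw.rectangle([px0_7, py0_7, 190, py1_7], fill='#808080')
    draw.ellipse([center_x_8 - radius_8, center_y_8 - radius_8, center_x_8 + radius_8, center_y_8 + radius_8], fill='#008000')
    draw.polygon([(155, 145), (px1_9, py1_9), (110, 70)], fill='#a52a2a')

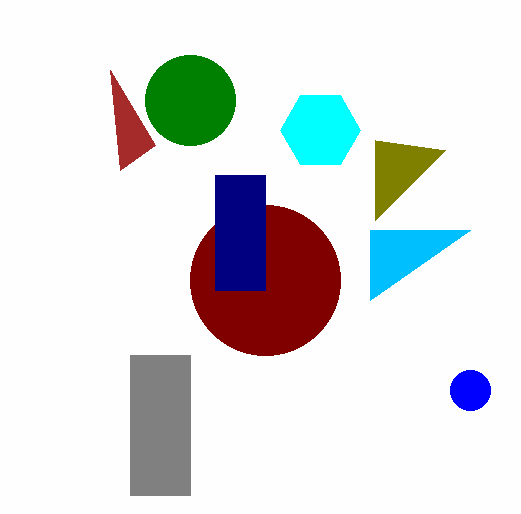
center_x_1 = 265, center_y_1 = 280, radius_1 = 75, px2_2 = 370, py2_2 = 230, center_x_3 = 470, center_y_3 = 390, radius_3 = 20, center_x_4 = 320, center_y_4 = 130, radius_4 = 40, px0_5 = 215, py0_5 = 175, px1_5 = 265, py1_5 = 290, px0_6 = 375, py0_6 = 140, px0_7 = 130, py0_7 = 355, py1_7 = 495, center_x_8 = 190, center_y_8 = 100, radius_8 = 45, px1_9 = 120, py1_9 = 170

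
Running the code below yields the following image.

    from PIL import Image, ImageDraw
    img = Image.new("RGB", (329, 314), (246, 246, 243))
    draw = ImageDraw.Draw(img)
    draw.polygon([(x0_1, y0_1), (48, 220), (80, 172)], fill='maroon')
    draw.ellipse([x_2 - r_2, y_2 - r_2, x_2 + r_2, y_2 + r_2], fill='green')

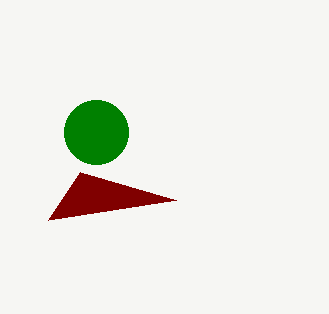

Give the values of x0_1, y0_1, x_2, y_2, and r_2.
x0_1 = 176
y0_1 = 200
x_2 = 96
y_2 = 132
r_2 = 32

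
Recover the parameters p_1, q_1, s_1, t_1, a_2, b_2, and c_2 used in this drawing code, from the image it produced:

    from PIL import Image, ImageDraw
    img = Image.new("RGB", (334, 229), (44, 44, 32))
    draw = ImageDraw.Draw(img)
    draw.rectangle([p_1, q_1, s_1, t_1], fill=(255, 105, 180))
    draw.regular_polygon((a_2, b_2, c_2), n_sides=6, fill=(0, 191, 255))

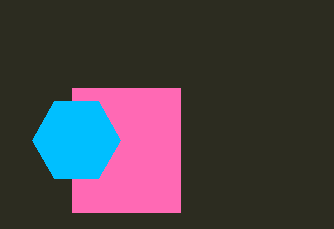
p_1 = 72; q_1 = 88; s_1 = 180; t_1 = 212; a_2 = 76; b_2 = 140; c_2 = 44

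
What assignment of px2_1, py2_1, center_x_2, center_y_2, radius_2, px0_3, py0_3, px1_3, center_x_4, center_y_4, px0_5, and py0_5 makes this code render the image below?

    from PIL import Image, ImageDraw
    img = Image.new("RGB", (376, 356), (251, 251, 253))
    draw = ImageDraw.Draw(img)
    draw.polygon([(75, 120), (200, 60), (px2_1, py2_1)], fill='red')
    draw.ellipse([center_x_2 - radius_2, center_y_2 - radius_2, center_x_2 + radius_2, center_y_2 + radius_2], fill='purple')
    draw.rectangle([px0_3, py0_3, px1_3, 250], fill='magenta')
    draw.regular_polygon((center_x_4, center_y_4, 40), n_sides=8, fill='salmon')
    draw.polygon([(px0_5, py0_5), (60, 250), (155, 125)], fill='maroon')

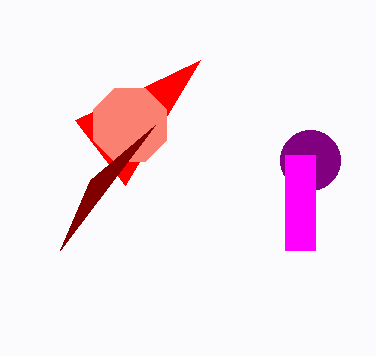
px2_1 = 125, py2_1 = 185, center_x_2 = 310, center_y_2 = 160, radius_2 = 30, px0_3 = 285, py0_3 = 155, px1_3 = 315, center_x_4 = 130, center_y_4 = 125, px0_5 = 90, py0_5 = 180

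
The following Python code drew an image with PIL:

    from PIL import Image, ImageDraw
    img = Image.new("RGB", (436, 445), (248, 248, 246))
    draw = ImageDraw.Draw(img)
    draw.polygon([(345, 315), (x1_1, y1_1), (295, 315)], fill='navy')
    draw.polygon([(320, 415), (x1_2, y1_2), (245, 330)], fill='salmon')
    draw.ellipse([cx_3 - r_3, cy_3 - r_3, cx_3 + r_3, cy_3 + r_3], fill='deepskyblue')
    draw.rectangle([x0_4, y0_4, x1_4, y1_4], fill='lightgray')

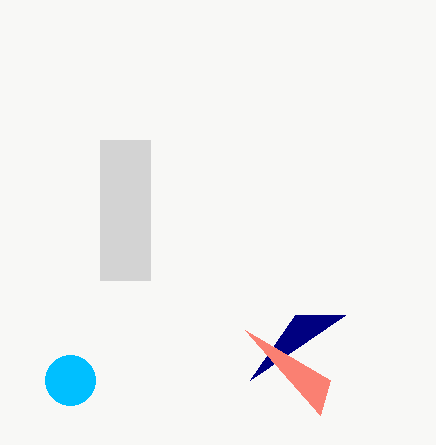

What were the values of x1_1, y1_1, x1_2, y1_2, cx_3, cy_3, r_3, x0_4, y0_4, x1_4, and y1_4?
x1_1 = 250
y1_1 = 380
x1_2 = 330
y1_2 = 380
cx_3 = 70
cy_3 = 380
r_3 = 25
x0_4 = 100
y0_4 = 140
x1_4 = 150
y1_4 = 280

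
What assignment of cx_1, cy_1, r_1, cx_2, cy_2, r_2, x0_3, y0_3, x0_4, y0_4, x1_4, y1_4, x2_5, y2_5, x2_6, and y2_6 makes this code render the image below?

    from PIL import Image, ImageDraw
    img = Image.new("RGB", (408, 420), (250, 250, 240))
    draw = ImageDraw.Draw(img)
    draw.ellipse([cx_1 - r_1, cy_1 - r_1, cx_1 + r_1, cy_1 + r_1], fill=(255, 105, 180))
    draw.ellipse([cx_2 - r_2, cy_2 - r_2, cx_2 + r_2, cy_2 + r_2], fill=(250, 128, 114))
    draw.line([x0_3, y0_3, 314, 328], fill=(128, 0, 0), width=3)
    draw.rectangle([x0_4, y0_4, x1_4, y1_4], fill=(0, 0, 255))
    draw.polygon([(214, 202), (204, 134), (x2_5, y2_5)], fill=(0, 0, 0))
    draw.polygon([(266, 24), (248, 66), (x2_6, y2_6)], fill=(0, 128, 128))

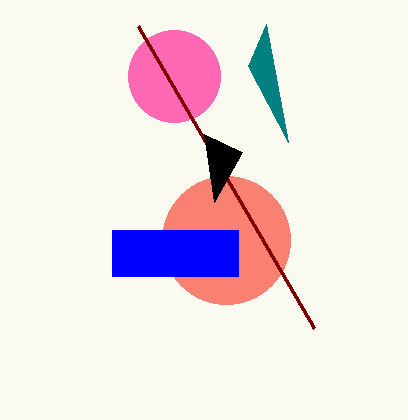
cx_1 = 174; cy_1 = 76; r_1 = 46; cx_2 = 226; cy_2 = 240; r_2 = 64; x0_3 = 138; y0_3 = 26; x0_4 = 112; y0_4 = 230; x1_4 = 238; y1_4 = 276; x2_5 = 242; y2_5 = 152; x2_6 = 288; y2_6 = 142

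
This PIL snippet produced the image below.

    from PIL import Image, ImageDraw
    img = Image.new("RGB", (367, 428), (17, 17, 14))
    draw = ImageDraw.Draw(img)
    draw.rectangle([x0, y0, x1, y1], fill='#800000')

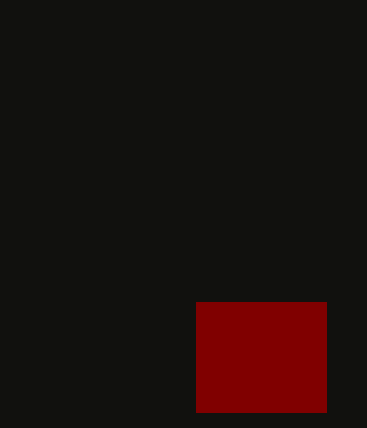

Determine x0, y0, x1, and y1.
x0 = 196; y0 = 302; x1 = 326; y1 = 412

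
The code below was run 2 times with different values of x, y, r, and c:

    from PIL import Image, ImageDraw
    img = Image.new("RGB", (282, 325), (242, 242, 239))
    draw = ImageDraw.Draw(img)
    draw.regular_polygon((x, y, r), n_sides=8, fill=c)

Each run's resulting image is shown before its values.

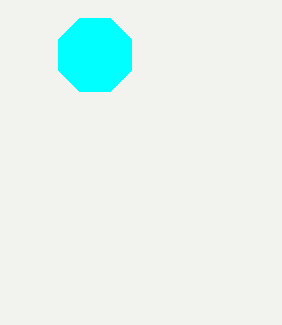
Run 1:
x = 95
y = 55
r = 40
c = 'cyan'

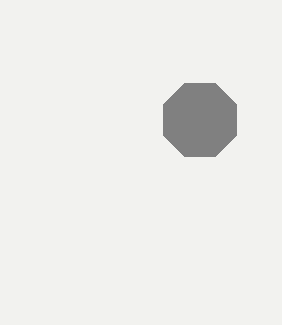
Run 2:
x = 200; y = 120; r = 40; c = 'gray'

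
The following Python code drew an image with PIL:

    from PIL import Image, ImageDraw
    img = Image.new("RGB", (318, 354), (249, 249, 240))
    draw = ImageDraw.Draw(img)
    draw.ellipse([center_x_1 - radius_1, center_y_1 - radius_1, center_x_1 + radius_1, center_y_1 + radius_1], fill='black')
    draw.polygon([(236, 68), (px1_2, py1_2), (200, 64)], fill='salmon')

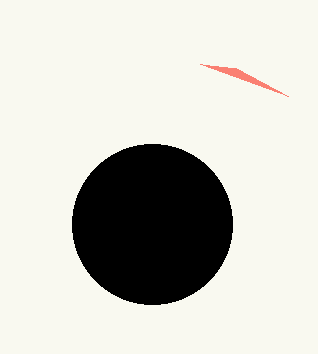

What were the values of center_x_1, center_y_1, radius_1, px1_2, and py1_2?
center_x_1 = 152
center_y_1 = 224
radius_1 = 80
px1_2 = 288
py1_2 = 96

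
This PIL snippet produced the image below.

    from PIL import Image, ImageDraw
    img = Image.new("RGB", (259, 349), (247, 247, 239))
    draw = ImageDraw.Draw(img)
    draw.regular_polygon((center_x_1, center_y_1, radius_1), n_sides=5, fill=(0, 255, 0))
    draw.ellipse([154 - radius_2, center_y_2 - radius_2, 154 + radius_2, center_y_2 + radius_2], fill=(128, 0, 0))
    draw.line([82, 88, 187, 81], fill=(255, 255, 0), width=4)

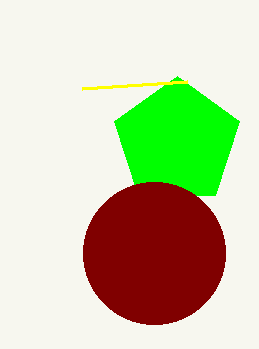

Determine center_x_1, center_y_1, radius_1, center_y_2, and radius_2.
center_x_1 = 177; center_y_1 = 142; radius_1 = 66; center_y_2 = 253; radius_2 = 71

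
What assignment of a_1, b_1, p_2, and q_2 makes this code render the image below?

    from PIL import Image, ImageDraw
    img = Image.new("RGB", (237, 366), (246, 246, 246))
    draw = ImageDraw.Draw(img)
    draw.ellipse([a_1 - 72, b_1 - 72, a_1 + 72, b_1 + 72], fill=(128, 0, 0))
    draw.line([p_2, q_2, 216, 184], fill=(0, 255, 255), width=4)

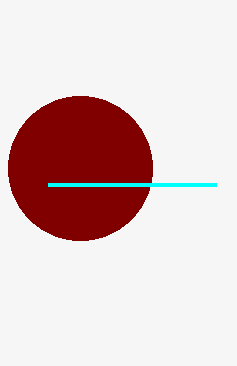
a_1 = 80, b_1 = 168, p_2 = 48, q_2 = 184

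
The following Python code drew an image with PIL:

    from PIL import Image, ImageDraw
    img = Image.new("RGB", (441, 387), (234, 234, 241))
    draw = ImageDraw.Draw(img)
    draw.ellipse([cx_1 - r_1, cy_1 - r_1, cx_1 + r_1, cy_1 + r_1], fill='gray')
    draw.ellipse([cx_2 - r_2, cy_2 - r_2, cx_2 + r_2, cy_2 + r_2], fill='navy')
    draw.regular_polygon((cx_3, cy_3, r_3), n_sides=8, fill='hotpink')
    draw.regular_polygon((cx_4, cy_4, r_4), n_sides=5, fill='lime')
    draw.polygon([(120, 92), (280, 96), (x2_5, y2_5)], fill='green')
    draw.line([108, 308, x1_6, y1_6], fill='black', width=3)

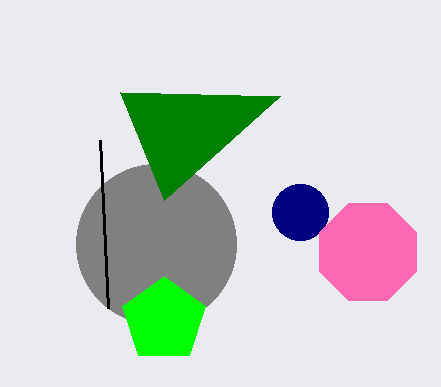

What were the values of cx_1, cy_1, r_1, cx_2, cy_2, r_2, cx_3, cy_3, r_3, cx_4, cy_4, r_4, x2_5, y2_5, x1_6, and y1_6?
cx_1 = 156
cy_1 = 244
r_1 = 80
cx_2 = 300
cy_2 = 212
r_2 = 28
cx_3 = 368
cy_3 = 252
r_3 = 52
cx_4 = 164
cy_4 = 320
r_4 = 44
x2_5 = 164
y2_5 = 200
x1_6 = 100
y1_6 = 140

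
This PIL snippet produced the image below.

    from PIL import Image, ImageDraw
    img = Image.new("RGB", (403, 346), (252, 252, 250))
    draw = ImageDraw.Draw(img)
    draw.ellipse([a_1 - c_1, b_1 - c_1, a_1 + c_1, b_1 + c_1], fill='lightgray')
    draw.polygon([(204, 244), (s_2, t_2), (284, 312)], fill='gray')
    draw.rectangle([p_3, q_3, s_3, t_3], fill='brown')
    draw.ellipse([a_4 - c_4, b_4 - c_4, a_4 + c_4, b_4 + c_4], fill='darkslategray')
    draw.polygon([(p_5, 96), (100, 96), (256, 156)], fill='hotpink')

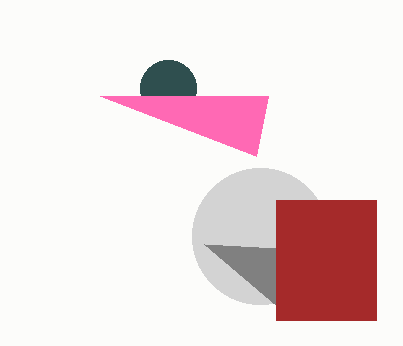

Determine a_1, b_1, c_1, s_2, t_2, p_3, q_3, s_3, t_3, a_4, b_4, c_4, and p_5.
a_1 = 260
b_1 = 236
c_1 = 68
s_2 = 276
t_2 = 248
p_3 = 276
q_3 = 200
s_3 = 376
t_3 = 320
a_4 = 168
b_4 = 88
c_4 = 28
p_5 = 268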